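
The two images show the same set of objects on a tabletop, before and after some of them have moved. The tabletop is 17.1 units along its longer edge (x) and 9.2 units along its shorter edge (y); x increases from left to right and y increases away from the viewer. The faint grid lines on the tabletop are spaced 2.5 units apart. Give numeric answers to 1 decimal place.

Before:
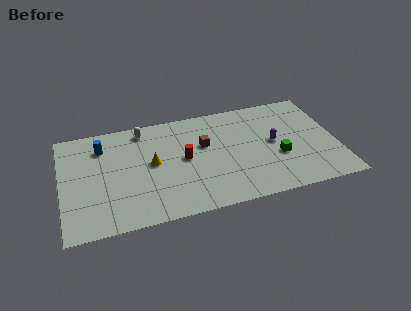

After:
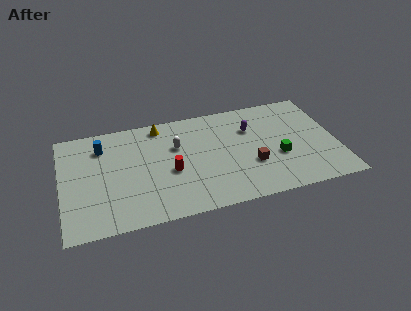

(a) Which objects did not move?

the blue cylinder and the green cube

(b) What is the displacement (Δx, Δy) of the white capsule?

(2.0, -2.0)

The white capsule started near (5.2, 8.0) and ended near (7.2, 6.0).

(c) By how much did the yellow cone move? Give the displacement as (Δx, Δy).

(0.7, 3.2)

The yellow cone was at about (5.6, 4.9) and moved to about (6.3, 8.1).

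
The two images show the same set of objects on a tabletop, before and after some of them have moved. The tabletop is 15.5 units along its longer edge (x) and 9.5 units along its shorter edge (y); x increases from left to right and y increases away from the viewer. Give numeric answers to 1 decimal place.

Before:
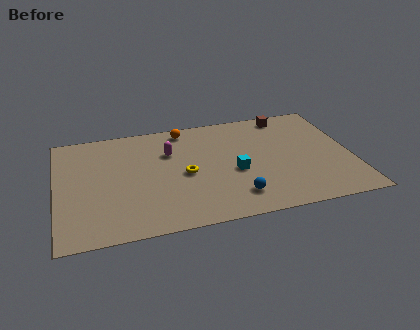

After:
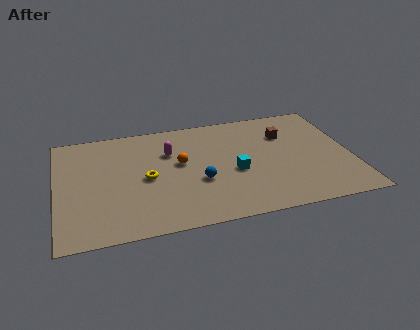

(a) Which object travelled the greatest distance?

the orange sphere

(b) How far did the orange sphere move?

3.0

The orange sphere moved from about (6.9, 8.4) to (6.5, 5.4), a distance of √(0.4² + 3.0²) ≈ 3.0.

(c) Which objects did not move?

the cyan cube and the magenta capsule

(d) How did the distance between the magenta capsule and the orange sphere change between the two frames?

-0.9

They were about 2.1 units apart before and 1.2 after — 0.9 units closer together.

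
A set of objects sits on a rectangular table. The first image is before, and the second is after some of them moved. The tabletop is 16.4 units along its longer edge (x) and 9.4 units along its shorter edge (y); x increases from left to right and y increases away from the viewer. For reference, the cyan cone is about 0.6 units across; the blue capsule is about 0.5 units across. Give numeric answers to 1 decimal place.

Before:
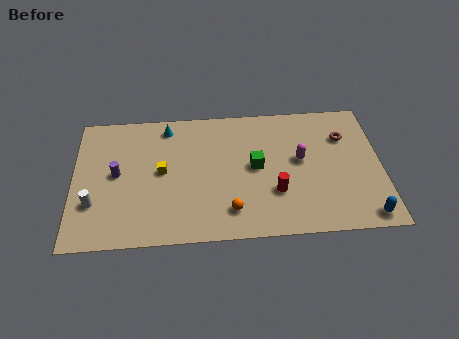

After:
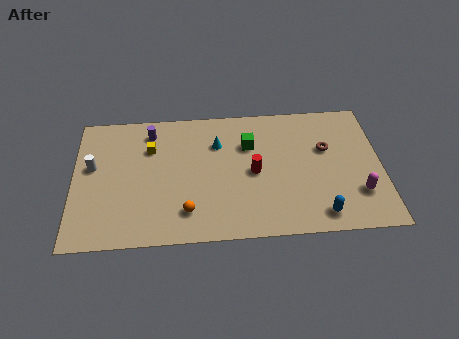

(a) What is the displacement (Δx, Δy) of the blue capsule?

(-2.4, 0.3)

The blue capsule started near (15.4, 1.0) and ended near (13.0, 1.3).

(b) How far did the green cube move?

1.6

The green cube moved from about (9.7, 4.9) to (9.4, 6.5), a distance of √(0.3² + 1.6²) ≈ 1.6.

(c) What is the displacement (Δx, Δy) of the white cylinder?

(-0.1, 2.6)

The white cylinder was at about (1.1, 2.9) and moved to about (1.0, 5.5).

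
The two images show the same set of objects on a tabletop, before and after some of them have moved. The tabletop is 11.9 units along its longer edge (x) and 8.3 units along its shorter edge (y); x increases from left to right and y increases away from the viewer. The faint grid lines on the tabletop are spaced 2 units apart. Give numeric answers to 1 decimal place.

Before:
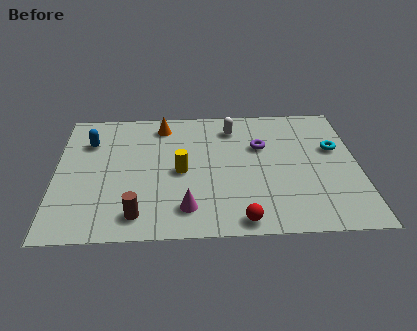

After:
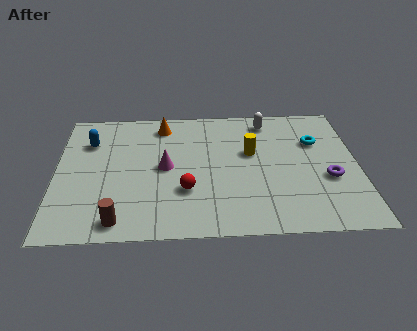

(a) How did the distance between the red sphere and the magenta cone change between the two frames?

-0.5

The distance was about 2.2 in the first image and 1.7 in the second, so they moved 0.5 units closer together.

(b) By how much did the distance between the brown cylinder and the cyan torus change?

+0.4

Before: roughly 8.7 units apart; after: 9.1. That's 0.4 units further apart.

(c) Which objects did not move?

the blue capsule and the orange cone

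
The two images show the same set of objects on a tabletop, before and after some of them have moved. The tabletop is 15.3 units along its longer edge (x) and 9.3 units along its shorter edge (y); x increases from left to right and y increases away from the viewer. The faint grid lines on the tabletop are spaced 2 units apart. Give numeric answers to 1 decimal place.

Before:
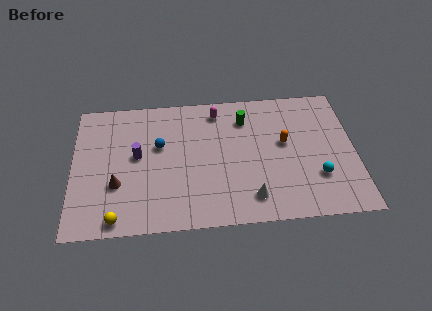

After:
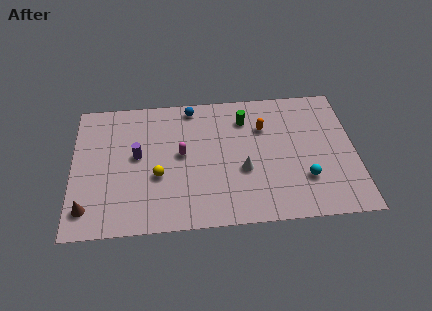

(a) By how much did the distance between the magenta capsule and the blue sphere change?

-0.5

They were about 3.9 units apart before and 3.4 after — 0.5 units closer together.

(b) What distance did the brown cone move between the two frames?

2.2

The brown cone moved from about (2.4, 3.2) to (0.8, 1.7), a distance of √(1.6² + 1.5²) ≈ 2.2.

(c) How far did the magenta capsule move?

3.5

The magenta capsule was near (7.9, 7.9) before and (5.9, 5.0) after, so it travelled √(2.0² + 2.9²) ≈ 3.5 units.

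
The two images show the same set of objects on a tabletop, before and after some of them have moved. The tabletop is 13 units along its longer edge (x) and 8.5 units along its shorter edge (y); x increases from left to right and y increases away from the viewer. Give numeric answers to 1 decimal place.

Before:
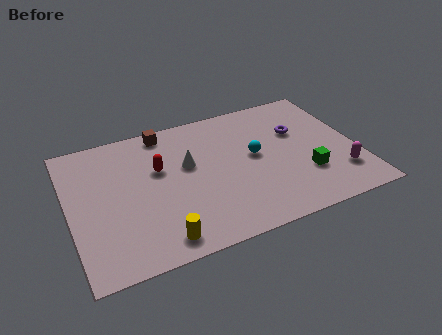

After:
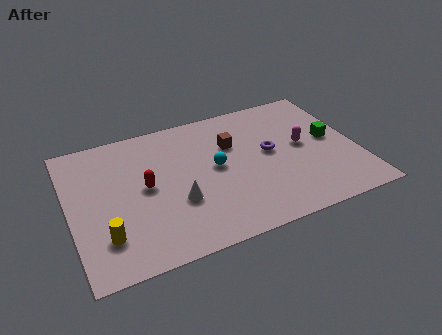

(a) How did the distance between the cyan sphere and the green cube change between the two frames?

+2.4

The distance was about 2.9 in the first image and 5.3 in the second, so they moved 2.4 units further apart.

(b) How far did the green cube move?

2.4

From (10.5, 2.6) to (11.9, 4.5), the green cube covered √(1.4² + 1.9²) ≈ 2.4 units.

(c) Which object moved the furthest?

the brown cube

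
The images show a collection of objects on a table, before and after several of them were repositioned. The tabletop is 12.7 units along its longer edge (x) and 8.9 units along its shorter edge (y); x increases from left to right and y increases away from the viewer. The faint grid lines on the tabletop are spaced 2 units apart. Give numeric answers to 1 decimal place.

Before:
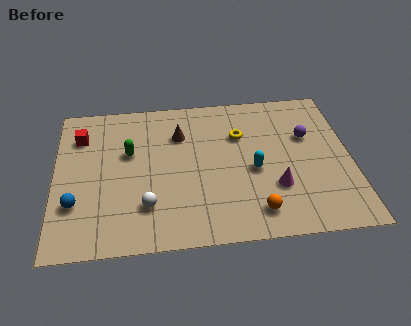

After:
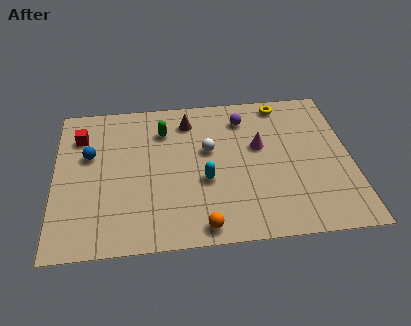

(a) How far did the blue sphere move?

2.9

The blue sphere moved from about (0.9, 2.7) to (1.5, 5.5), a distance of √(0.6² + 2.8²) ≈ 2.9.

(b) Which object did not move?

the red cube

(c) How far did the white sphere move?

4.0

The white sphere was near (3.9, 2.3) before and (6.6, 5.3) after, so it travelled √(2.7² + 3.0²) ≈ 4.0 units.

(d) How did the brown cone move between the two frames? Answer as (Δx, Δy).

(0.4, 0.8)

The brown cone was at about (5.4, 6.4) and moved to about (5.8, 7.2).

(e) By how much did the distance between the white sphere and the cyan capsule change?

-3.1

The distance was about 4.9 in the first image and 1.8 in the second, so they moved 3.1 units closer together.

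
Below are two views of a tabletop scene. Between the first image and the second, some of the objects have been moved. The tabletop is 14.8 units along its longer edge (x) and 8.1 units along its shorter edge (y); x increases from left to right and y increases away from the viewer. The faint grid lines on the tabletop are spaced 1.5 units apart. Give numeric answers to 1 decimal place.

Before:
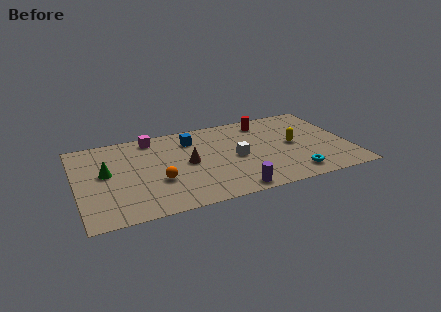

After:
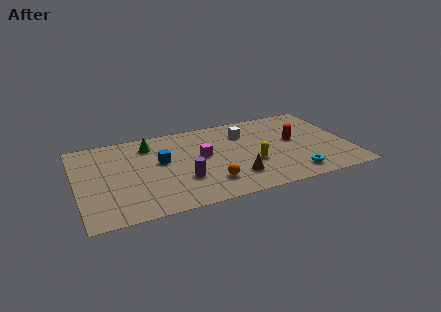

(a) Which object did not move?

the cyan torus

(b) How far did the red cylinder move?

2.7

The red cylinder was near (10.5, 6.8) before and (11.9, 4.5) after, so it travelled √(1.4² + 2.3²) ≈ 2.7 units.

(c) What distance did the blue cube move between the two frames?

2.4

The blue cube moved from about (6.4, 6.3) to (4.6, 4.7), a distance of √(1.8² + 1.6²) ≈ 2.4.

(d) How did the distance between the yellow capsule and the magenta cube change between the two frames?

-5.1

Before: roughly 8.1 units apart; after: 3.0. That's 5.1 units closer together.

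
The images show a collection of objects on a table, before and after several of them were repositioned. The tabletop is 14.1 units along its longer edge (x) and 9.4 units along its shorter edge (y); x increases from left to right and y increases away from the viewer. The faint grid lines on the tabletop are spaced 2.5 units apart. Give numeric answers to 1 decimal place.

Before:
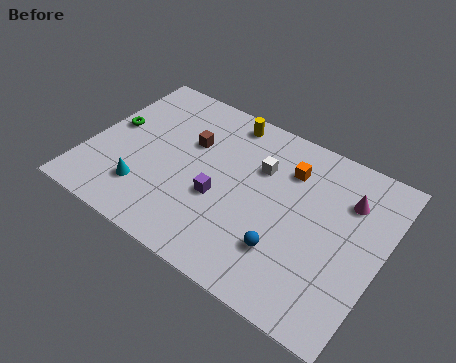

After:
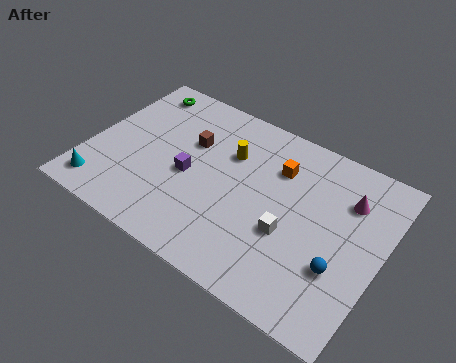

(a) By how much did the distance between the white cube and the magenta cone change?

-0.3

Before: roughly 4.2 units apart; after: 3.9. That's 0.3 units closer together.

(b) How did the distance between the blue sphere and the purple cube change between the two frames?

+4.0

The distance was about 3.6 in the first image and 7.6 in the second, so they moved 4.0 units further apart.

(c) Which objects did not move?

the magenta cone and the brown cube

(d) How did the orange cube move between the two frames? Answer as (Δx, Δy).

(-0.5, -0.2)

From the two frames, the orange cube sits at roughly (9.3, 7.0) before and (8.8, 6.8) after.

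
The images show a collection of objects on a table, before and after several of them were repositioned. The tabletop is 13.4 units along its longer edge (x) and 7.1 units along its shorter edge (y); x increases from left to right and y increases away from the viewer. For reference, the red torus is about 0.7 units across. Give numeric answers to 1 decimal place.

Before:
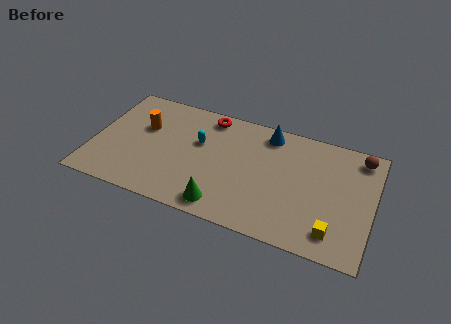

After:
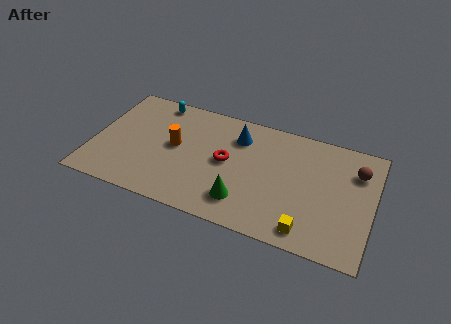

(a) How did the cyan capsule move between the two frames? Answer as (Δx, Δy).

(-2.3, 1.9)

From the two frames, the cyan capsule sits at roughly (5.0, 4.4) before and (2.7, 6.3) after.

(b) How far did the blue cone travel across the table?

1.6

The blue cone was near (8.2, 6.1) before and (6.8, 5.4) after, so it travelled √(1.4² + 0.7²) ≈ 1.6 units.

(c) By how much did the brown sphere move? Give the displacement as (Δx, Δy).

(-0.1, -0.9)

The brown sphere was at about (12.6, 6.1) and moved to about (12.5, 5.2).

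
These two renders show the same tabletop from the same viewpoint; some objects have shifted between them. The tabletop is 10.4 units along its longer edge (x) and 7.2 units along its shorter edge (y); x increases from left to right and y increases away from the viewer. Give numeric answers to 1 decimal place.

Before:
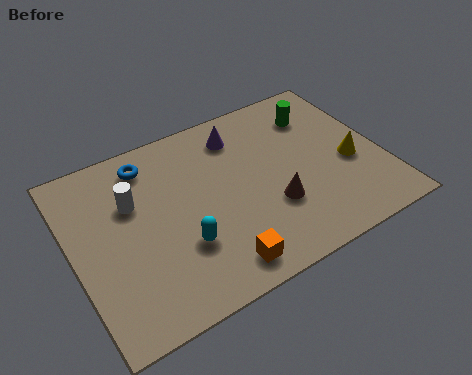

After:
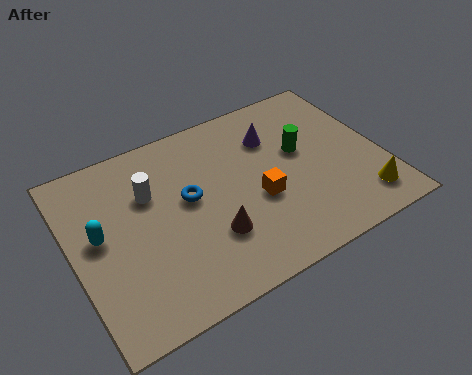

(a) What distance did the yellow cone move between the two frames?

1.7

The yellow cone moved from about (9.3, 3.0) to (9.4, 1.3), a distance of √(0.1² + 1.7²) ≈ 1.7.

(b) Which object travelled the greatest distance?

the cyan capsule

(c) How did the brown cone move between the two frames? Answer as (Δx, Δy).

(-2.1, -0.2)

From the two frames, the brown cone sits at roughly (6.5, 2.4) before and (4.4, 2.2) after.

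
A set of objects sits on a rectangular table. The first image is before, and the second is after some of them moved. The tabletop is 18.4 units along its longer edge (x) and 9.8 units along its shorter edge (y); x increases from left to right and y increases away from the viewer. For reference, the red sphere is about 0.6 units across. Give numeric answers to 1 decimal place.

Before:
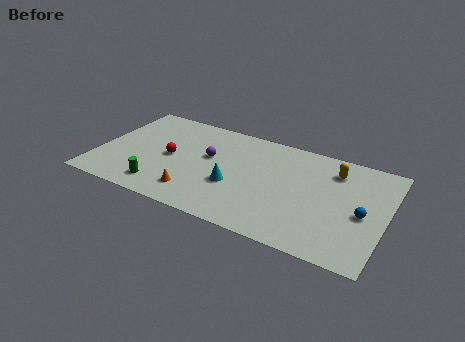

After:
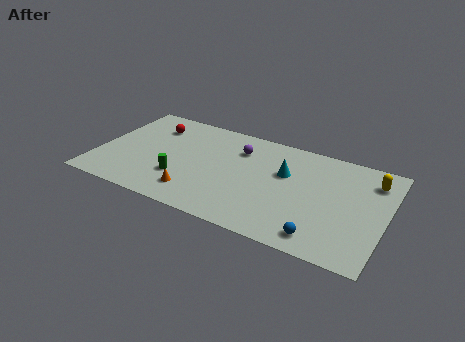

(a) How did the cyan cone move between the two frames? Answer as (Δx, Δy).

(3.0, 2.5)

The cyan cone started near (8.9, 3.7) and ended near (11.9, 6.2).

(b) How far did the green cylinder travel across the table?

1.7

From (4.4, 1.7) to (5.5, 3.0), the green cylinder covered √(1.1² + 1.3²) ≈ 1.7 units.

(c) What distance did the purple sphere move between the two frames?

2.3

From (7.0, 5.8) to (8.8, 7.3), the purple sphere covered √(1.8² + 1.5²) ≈ 2.3 units.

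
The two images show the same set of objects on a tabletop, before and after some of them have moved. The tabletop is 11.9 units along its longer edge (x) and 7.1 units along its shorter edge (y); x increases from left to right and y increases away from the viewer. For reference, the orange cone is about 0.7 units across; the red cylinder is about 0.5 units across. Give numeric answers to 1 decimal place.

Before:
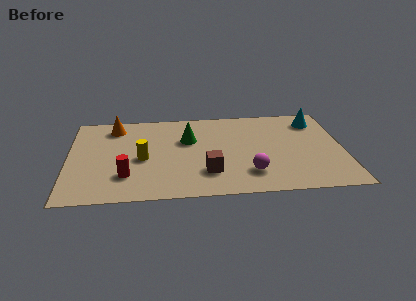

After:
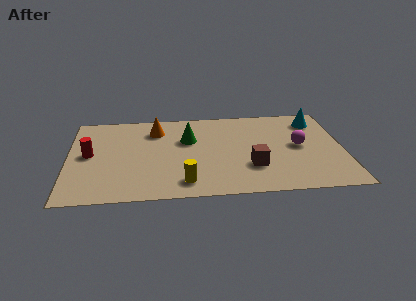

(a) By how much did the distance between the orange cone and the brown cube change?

-0.4

They were about 5.7 units apart before and 5.3 after — 0.4 units closer together.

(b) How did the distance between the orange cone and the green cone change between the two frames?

-1.8

Before: roughly 3.5 units apart; after: 1.7. That's 1.8 units closer together.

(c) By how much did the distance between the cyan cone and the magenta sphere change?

-2.8

They were about 5.0 units apart before and 2.2 after — 2.8 units closer together.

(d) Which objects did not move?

the cyan cone and the green cone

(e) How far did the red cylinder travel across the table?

2.4

The red cylinder was near (2.5, 1.9) before and (0.9, 3.7) after, so it travelled √(1.6² + 1.8²) ≈ 2.4 units.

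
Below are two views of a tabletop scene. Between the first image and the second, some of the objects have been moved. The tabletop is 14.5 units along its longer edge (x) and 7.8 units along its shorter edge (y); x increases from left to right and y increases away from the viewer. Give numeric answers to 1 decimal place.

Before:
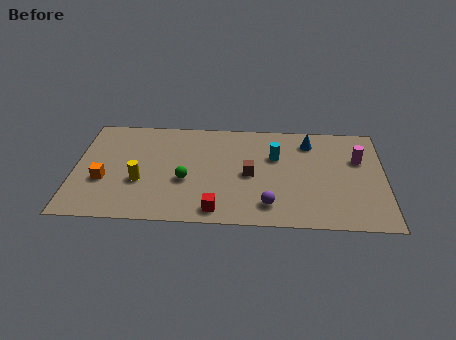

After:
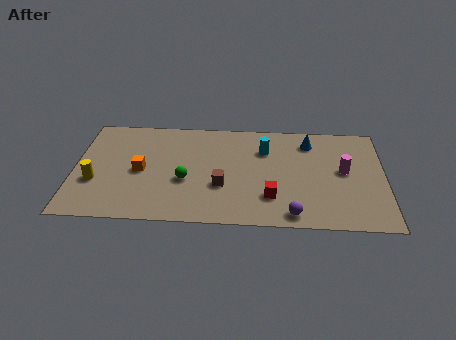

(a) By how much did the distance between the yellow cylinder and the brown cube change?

+0.7

They were about 5.2 units apart before and 5.9 after — 0.7 units further apart.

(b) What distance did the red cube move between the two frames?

2.7

The red cube moved from about (6.7, 1.0) to (9.2, 2.1), a distance of √(2.5² + 1.1²) ≈ 2.7.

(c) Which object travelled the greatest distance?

the red cube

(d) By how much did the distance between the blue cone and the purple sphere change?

+0.3

They were about 5.2 units apart before and 5.5 after — 0.3 units further apart.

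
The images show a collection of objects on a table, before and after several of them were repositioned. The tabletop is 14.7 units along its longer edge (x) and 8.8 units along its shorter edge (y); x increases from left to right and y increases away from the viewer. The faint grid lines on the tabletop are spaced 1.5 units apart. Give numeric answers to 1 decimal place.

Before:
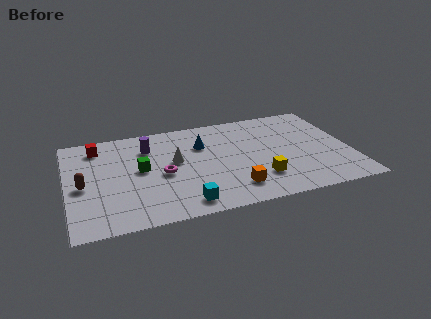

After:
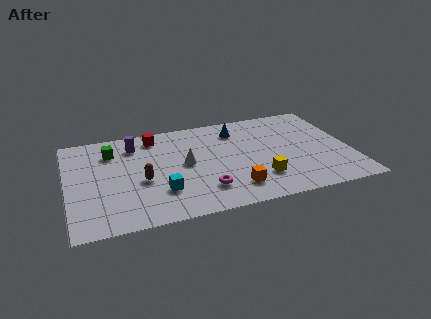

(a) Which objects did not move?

the yellow cube and the orange cube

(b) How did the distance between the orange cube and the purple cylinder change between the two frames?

+0.8

The distance was about 6.3 in the first image and 7.1 in the second, so they moved 0.8 units further apart.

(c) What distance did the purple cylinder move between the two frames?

0.8

From (4.3, 6.6) to (3.6, 7.0), the purple cylinder covered √(0.7² + 0.4²) ≈ 0.8 units.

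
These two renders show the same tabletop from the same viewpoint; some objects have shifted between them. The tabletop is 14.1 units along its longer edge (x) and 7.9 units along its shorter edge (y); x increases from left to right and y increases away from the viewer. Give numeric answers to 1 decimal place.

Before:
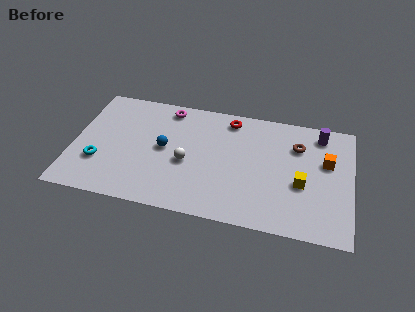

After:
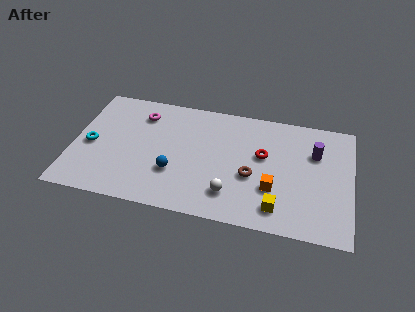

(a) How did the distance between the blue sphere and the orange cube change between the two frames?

-3.2

They were about 8.2 units apart before and 5.0 after — 3.2 units closer together.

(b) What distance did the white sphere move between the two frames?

2.8

The white sphere was near (5.8, 3.4) before and (8.1, 1.8) after, so it travelled √(2.3² + 1.6²) ≈ 2.8 units.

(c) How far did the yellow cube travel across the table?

2.1

The yellow cube was near (11.6, 3.2) before and (10.5, 1.4) after, so it travelled √(1.1² + 1.8²) ≈ 2.1 units.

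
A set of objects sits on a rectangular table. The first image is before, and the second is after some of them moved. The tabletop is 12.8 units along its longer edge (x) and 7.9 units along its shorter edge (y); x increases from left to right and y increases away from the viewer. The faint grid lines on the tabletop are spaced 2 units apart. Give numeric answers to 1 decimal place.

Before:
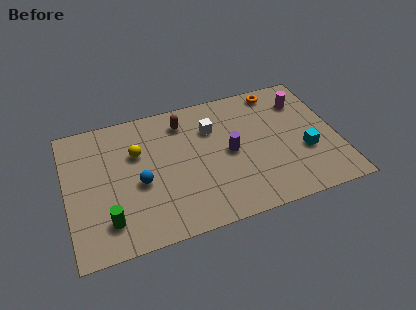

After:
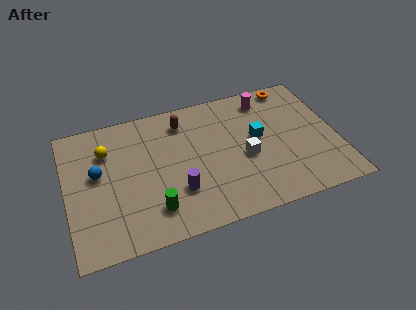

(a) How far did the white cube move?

2.6

The white cube was near (7.0, 5.6) before and (8.4, 3.4) after, so it travelled √(1.4² + 2.2²) ≈ 2.6 units.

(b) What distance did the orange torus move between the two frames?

0.7

The orange torus moved from about (10.3, 7.0) to (11.0, 7.1), a distance of √(0.7² + 0.1²) ≈ 0.7.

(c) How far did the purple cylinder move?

3.0

The purple cylinder moved from about (7.7, 3.9) to (5.1, 2.4), a distance of √(2.6² + 1.5²) ≈ 3.0.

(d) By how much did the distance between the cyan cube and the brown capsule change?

-2.6

They were about 6.5 units apart before and 3.9 after — 2.6 units closer together.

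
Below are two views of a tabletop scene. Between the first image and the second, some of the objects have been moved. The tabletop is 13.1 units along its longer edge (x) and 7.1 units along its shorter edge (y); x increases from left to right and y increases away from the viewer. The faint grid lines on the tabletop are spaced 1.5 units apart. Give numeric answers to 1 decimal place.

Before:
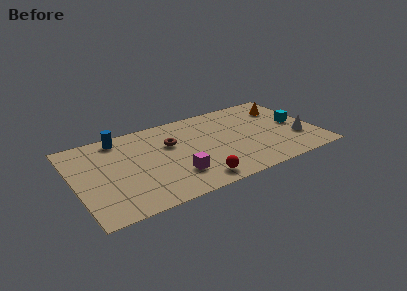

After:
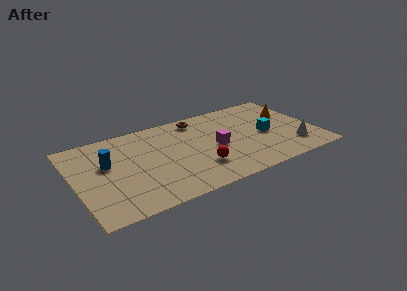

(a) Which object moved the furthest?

the magenta cube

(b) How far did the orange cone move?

0.7

From (11.7, 5.3) to (11.9, 4.6), the orange cone covered √(0.2² + 0.7²) ≈ 0.7 units.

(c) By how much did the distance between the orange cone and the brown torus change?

-1.3

They were about 6.4 units apart before and 5.1 after — 1.3 units closer together.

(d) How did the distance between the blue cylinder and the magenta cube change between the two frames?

+0.9

Before: roughly 5.0 units apart; after: 5.9. That's 0.9 units further apart.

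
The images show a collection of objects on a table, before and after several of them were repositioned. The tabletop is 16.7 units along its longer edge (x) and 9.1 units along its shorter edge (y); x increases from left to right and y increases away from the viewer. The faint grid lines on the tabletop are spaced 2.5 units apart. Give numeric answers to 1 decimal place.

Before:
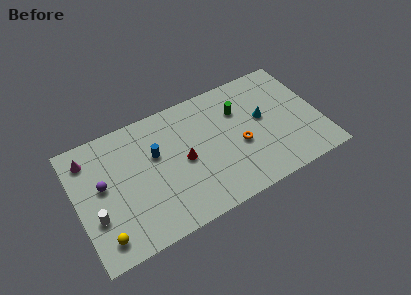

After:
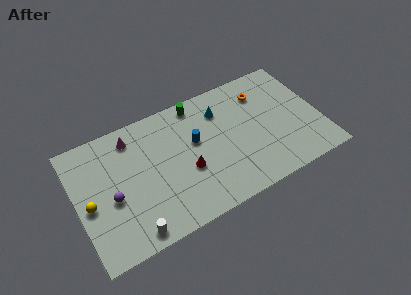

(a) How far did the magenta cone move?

3.0

The magenta cone was near (1.1, 7.4) before and (4.1, 7.6) after, so it travelled √(3.0² + 0.2²) ≈ 3.0 units.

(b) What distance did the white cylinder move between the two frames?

3.0

The white cylinder moved from about (1.1, 3.1) to (3.3, 1.0), a distance of √(2.2² + 2.1²) ≈ 3.0.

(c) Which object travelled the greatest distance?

the orange torus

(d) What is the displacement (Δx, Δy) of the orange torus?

(2.0, 3.2)

From the two frames, the orange torus sits at roughly (11.1, 3.8) before and (13.1, 7.0) after.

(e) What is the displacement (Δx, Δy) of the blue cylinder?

(2.7, -0.3)

The blue cylinder was at about (5.5, 5.7) and moved to about (8.2, 5.4).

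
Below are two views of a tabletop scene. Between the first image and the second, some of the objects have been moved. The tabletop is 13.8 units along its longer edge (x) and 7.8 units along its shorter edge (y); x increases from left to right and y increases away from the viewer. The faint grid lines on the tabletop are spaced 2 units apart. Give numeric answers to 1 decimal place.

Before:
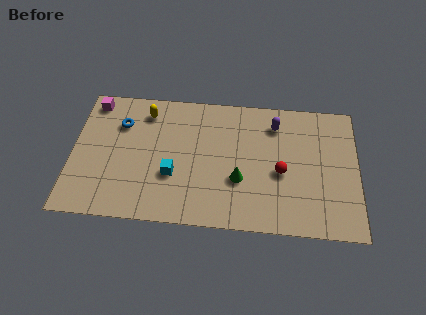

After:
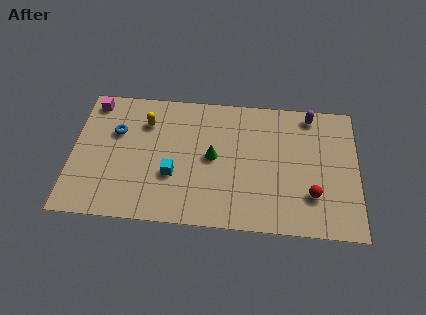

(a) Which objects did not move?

the cyan cube and the magenta cube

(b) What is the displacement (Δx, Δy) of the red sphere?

(1.5, -1.2)

The red sphere started near (10.1, 3.4) and ended near (11.6, 2.2).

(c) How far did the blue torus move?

0.5

The blue torus was near (2.3, 5.6) before and (2.1, 5.1) after, so it travelled √(0.2² + 0.5²) ≈ 0.5 units.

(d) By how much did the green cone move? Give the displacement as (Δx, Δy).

(-1.3, 1.2)

From the two frames, the green cone sits at roughly (8.1, 2.8) before and (6.8, 4.0) after.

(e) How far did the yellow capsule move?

0.6

The yellow capsule moved from about (3.5, 6.4) to (3.5, 5.8), a distance of √(0.0² + 0.6²) ≈ 0.6.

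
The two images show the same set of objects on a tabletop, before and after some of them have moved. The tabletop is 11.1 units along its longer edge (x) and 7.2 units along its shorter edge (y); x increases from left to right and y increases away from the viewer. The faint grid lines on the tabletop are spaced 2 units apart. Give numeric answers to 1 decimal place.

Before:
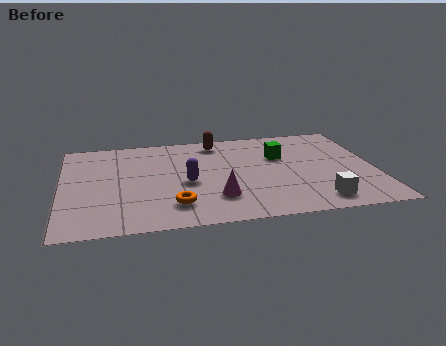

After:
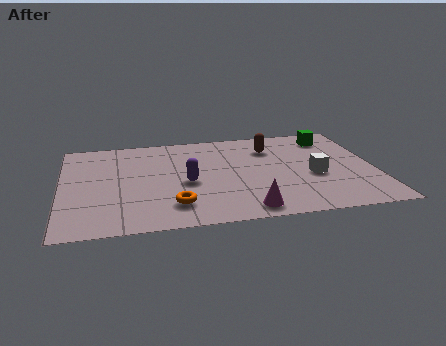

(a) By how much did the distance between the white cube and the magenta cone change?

-0.3

The distance was about 3.6 in the first image and 3.3 in the second, so they moved 0.3 units closer together.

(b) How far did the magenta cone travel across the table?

1.4

The magenta cone was near (5.4, 1.9) before and (6.4, 0.9) after, so it travelled √(1.0² + 1.0²) ≈ 1.4 units.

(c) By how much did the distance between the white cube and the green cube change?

-0.8

The distance was about 3.8 in the first image and 3.0 in the second, so they moved 0.8 units closer together.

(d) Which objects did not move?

the orange torus and the purple capsule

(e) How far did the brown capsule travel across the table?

2.1

The brown capsule moved from about (5.6, 6.2) to (7.5, 5.4), a distance of √(1.9² + 0.8²) ≈ 2.1.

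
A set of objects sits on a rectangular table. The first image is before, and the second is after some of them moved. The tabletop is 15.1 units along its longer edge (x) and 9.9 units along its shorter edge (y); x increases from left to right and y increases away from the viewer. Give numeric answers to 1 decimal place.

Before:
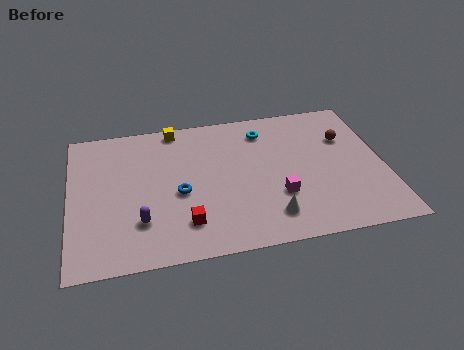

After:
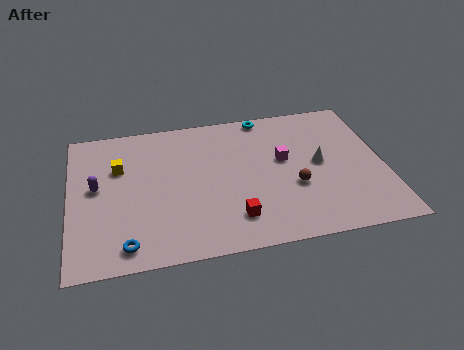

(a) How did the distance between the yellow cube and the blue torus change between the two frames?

+0.6

The distance was about 4.7 in the first image and 5.3 in the second, so they moved 0.6 units further apart.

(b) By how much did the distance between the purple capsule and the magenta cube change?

+2.4

The distance was about 6.6 in the first image and 9.0 in the second, so they moved 2.4 units further apart.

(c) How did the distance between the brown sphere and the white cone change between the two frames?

-4.3

They were about 6.2 units apart before and 1.9 after — 4.3 units closer together.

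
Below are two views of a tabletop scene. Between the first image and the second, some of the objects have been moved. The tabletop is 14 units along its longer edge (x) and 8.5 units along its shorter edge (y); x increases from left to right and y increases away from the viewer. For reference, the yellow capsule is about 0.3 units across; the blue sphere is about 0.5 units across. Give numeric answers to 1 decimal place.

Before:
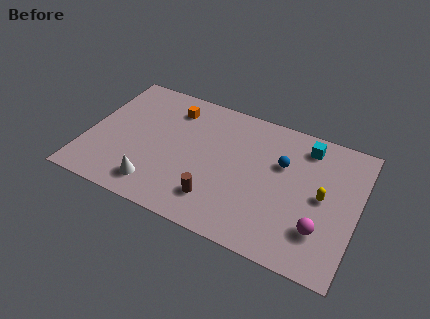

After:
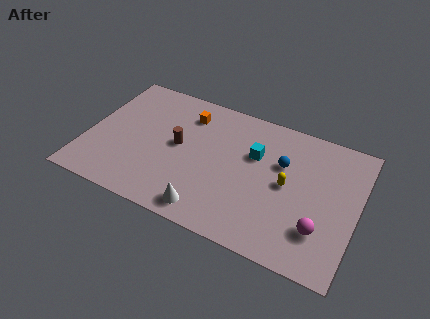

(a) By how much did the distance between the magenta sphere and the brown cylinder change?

+2.6

Before: roughly 5.3 units apart; after: 7.9. That's 2.6 units further apart.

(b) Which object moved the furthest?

the brown cylinder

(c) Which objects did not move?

the magenta sphere and the blue sphere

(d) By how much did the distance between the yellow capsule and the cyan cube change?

-0.8

Before: roughly 3.0 units apart; after: 2.2. That's 0.8 units closer together.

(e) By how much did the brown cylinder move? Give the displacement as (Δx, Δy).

(-2.3, 2.6)

The brown cylinder was at about (7.0, 1.9) and moved to about (4.7, 4.5).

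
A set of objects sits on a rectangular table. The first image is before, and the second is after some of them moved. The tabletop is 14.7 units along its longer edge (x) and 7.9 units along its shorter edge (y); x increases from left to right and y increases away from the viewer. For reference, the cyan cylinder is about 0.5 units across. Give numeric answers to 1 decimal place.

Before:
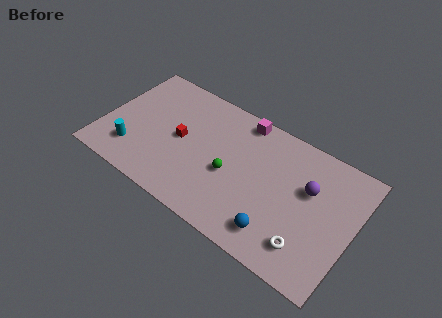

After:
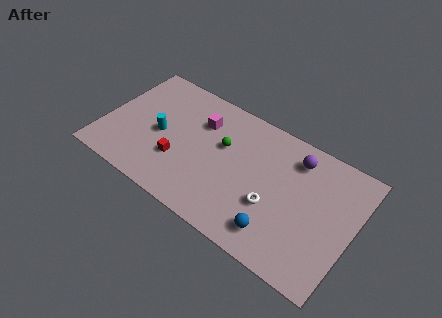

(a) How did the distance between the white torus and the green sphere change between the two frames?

-1.2

They were about 5.1 units apart before and 3.9 after — 1.2 units closer together.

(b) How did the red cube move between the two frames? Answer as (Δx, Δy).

(0.1, -1.4)

The red cube started near (4.5, 4.0) and ended near (4.6, 2.6).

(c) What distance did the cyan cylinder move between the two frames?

2.2

The cyan cylinder moved from about (2.0, 1.9) to (3.3, 3.7), a distance of √(1.3² + 1.8²) ≈ 2.2.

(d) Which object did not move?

the blue sphere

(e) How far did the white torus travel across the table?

2.5

From (12.4, 1.7) to (10.2, 2.9), the white torus covered √(2.2² + 1.2²) ≈ 2.5 units.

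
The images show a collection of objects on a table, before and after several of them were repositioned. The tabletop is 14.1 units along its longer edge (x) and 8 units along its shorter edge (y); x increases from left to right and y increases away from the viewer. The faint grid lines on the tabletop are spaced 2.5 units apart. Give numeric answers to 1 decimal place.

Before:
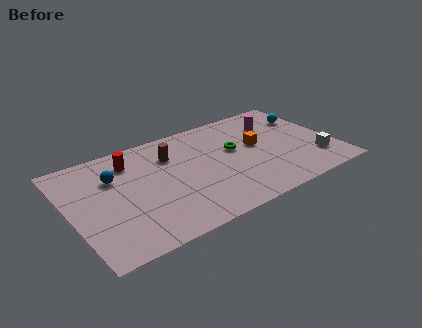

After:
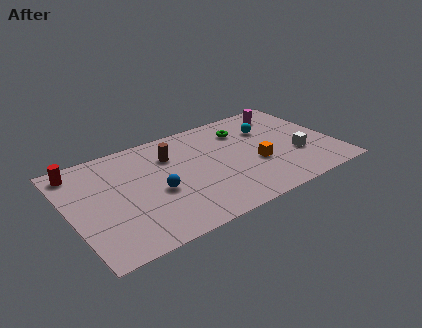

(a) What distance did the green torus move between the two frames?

1.6

From (8.9, 4.7) to (9.6, 6.1), the green torus covered √(0.7² + 1.4²) ≈ 1.6 units.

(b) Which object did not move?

the brown cylinder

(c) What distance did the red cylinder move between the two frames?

2.8

The red cylinder moved from about (3.5, 6.3) to (0.8, 6.9), a distance of √(2.7² + 0.6²) ≈ 2.8.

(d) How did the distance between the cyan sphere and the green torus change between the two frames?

-2.9

The distance was about 4.3 in the first image and 1.4 in the second, so they moved 2.9 units closer together.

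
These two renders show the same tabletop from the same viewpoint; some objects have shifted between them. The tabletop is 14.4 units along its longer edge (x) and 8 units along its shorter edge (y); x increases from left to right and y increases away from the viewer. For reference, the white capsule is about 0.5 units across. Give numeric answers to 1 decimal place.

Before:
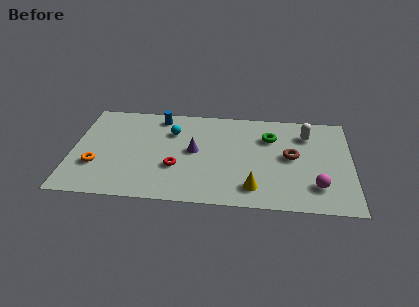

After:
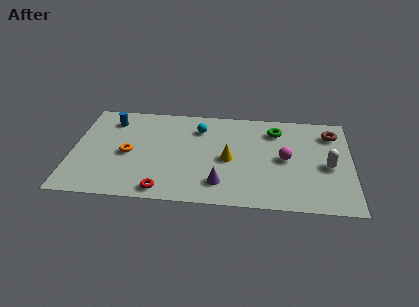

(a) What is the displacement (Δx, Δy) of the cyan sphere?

(1.4, 0.4)

From the two frames, the cyan sphere sits at roughly (5.1, 5.7) before and (6.5, 6.1) after.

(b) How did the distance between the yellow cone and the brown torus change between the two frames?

+2.6

The distance was about 3.3 in the first image and 5.9 in the second, so they moved 2.6 units further apart.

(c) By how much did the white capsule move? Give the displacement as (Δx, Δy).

(1.1, -2.5)

The white capsule started near (12.1, 6.1) and ended near (13.2, 3.6).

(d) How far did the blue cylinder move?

2.5

From (4.4, 6.9) to (1.9, 6.4), the blue cylinder covered √(2.5² + 0.5²) ≈ 2.5 units.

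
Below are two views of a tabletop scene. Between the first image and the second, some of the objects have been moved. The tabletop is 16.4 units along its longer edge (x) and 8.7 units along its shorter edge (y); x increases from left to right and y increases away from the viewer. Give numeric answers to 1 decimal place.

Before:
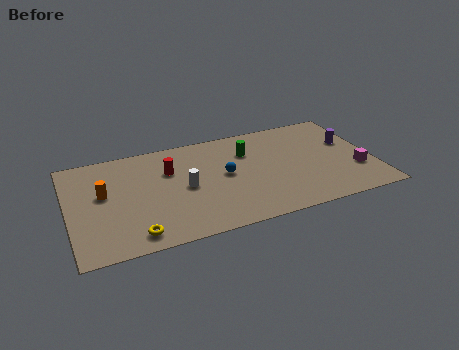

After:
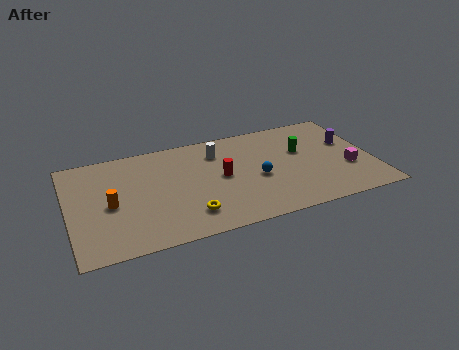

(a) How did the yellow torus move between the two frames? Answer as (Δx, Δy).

(2.9, 0.7)

The yellow torus started near (3.3, 1.2) and ended near (6.2, 1.9).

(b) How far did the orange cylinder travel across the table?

1.0

From (1.9, 5.0) to (2.2, 4.0), the orange cylinder covered √(0.3² + 1.0²) ≈ 1.0 units.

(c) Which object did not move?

the purple cylinder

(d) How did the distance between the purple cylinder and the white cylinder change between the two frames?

-2.0

Before: roughly 9.2 units apart; after: 7.2. That's 2.0 units closer together.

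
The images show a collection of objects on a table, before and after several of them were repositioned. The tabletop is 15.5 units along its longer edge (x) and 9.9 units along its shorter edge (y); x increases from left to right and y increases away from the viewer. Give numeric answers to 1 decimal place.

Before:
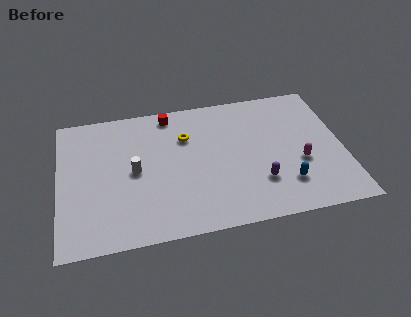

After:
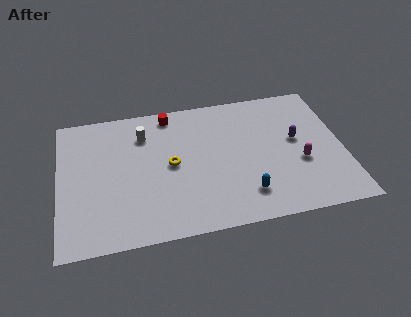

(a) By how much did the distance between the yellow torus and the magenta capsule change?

+0.3

Before: roughly 6.8 units apart; after: 7.1. That's 0.3 units further apart.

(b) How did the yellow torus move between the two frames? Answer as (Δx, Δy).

(-0.9, -1.9)

The yellow torus started near (7.0, 6.9) and ended near (6.1, 5.0).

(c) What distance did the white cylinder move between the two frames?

2.7

From (4.1, 4.9) to (4.7, 7.5), the white cylinder covered √(0.6² + 2.6²) ≈ 2.7 units.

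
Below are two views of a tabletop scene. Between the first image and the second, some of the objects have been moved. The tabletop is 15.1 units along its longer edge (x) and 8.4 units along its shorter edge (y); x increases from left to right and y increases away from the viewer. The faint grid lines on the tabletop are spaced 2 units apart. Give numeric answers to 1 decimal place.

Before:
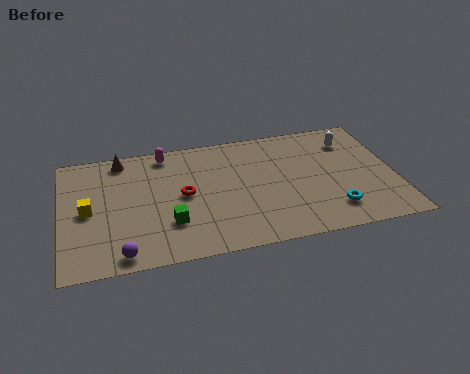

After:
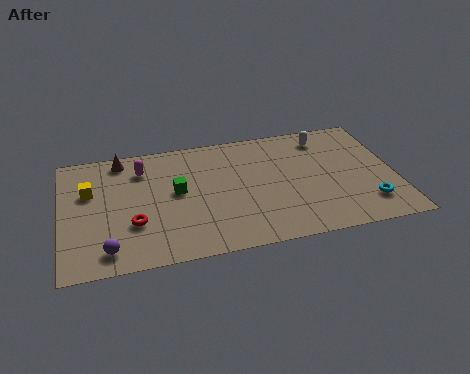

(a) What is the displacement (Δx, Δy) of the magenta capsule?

(-1.1, -0.9)

The magenta capsule started near (4.8, 7.4) and ended near (3.7, 6.5).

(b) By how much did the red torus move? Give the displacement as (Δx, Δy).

(-2.3, -1.5)

The red torus started near (5.5, 4.3) and ended near (3.2, 2.8).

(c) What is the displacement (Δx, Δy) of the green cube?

(0.4, 2.1)

From the two frames, the green cube sits at roughly (4.8, 2.5) before and (5.2, 4.6) after.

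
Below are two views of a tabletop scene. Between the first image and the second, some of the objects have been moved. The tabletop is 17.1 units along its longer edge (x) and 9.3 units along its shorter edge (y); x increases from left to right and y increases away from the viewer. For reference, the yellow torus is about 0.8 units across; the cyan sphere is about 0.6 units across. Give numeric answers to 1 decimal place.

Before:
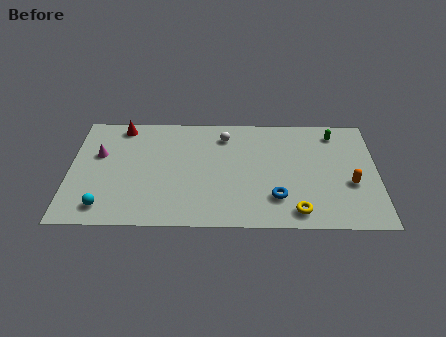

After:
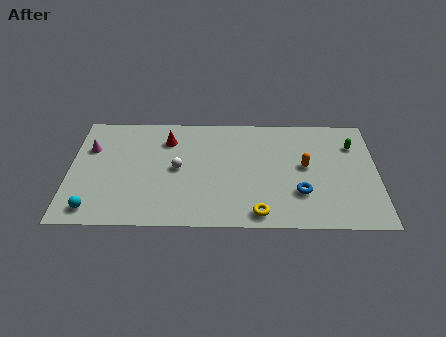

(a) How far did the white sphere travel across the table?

3.8

From (8.6, 7.5) to (6.0, 4.7), the white sphere covered √(2.6² + 2.8²) ≈ 3.8 units.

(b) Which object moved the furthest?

the white sphere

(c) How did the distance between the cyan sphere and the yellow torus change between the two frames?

-1.5

Before: roughly 10.6 units apart; after: 9.1. That's 1.5 units closer together.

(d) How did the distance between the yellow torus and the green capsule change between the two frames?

+0.9

They were about 6.9 units apart before and 7.8 after — 0.9 units further apart.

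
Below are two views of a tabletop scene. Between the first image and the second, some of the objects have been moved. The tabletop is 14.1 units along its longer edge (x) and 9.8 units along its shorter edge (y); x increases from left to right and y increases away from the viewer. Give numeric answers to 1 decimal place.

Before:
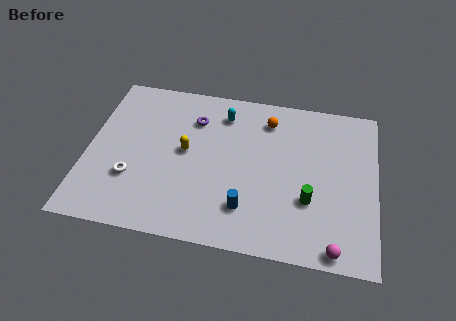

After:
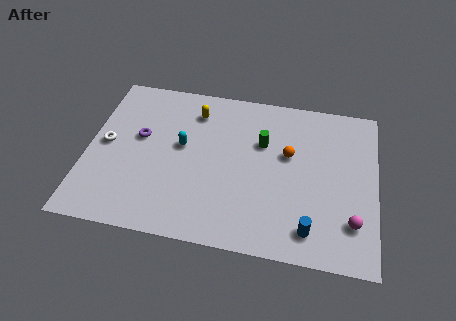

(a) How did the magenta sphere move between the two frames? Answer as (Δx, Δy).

(0.8, 1.6)

The magenta sphere started near (12.2, 0.8) and ended near (13.0, 2.4).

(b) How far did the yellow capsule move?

2.6

From (4.8, 5.2) to (5.1, 7.8), the yellow capsule covered √(0.3² + 2.6²) ≈ 2.6 units.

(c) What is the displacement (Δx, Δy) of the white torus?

(-1.4, 1.9)

The white torus started near (2.3, 3.1) and ended near (0.9, 5.0).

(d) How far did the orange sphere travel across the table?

2.3

From (8.7, 7.9) to (9.8, 5.9), the orange sphere covered √(1.1² + 2.0²) ≈ 2.3 units.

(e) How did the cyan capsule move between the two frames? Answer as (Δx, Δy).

(-1.9, -2.4)

From the two frames, the cyan capsule sits at roughly (6.5, 7.9) before and (4.6, 5.5) after.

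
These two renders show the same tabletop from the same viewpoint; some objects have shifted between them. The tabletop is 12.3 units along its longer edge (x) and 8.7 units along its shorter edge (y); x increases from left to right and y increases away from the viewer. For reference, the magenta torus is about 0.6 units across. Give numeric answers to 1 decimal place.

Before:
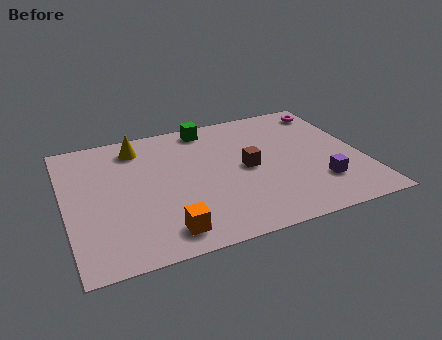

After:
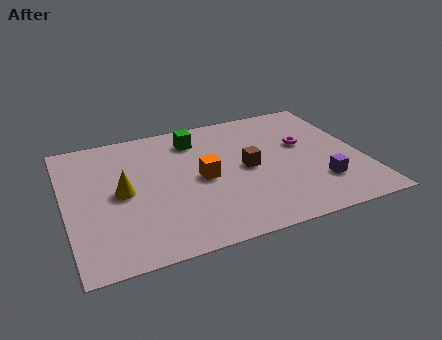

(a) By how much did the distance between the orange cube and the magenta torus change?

-5.2

The distance was about 9.7 in the first image and 4.5 in the second, so they moved 5.2 units closer together.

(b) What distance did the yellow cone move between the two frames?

3.0

The yellow cone was near (3.2, 7.2) before and (2.3, 4.3) after, so it travelled √(0.9² + 2.9²) ≈ 3.0 units.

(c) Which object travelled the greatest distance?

the orange cube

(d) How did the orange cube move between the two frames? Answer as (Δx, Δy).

(1.8, 2.9)

The orange cube started near (3.8, 1.3) and ended near (5.6, 4.2).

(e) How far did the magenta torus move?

2.6

From (11.4, 7.4) to (10.0, 5.2), the magenta torus covered √(1.4² + 2.2²) ≈ 2.6 units.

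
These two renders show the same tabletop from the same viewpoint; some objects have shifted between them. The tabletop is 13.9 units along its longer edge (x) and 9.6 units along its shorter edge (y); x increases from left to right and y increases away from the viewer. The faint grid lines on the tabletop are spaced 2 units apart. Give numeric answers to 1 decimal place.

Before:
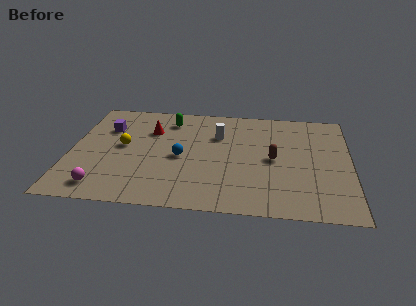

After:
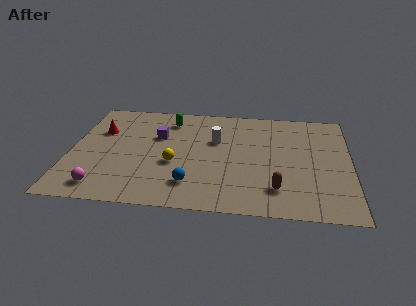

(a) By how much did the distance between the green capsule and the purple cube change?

-1.6

They were about 3.3 units apart before and 1.7 after — 1.6 units closer together.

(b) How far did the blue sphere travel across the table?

2.4

From (5.5, 4.4) to (6.1, 2.1), the blue sphere covered √(0.6² + 2.3²) ≈ 2.4 units.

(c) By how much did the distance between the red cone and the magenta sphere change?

-0.7

Before: roughly 5.7 units apart; after: 5.0. That's 0.7 units closer together.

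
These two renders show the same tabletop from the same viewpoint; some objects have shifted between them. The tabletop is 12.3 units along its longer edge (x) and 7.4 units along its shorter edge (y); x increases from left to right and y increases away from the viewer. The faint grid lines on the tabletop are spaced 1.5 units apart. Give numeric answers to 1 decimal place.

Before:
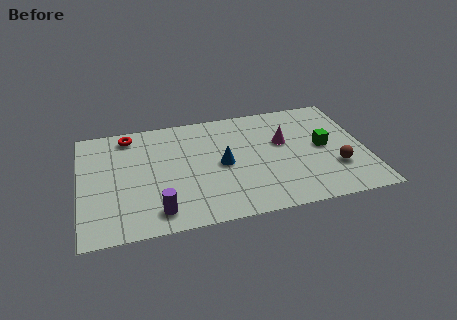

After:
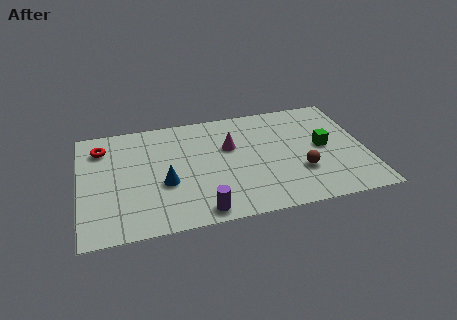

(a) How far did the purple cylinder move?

1.8

The purple cylinder moved from about (3.2, 1.2) to (5.0, 0.8), a distance of √(1.8² + 0.4²) ≈ 1.8.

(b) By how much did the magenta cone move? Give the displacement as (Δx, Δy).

(-2.3, 0.2)

From the two frames, the magenta cone sits at roughly (8.8, 4.5) before and (6.5, 4.7) after.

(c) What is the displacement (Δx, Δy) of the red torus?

(-1.2, -0.6)

The red torus was at about (2.2, 6.4) and moved to about (1.0, 5.8).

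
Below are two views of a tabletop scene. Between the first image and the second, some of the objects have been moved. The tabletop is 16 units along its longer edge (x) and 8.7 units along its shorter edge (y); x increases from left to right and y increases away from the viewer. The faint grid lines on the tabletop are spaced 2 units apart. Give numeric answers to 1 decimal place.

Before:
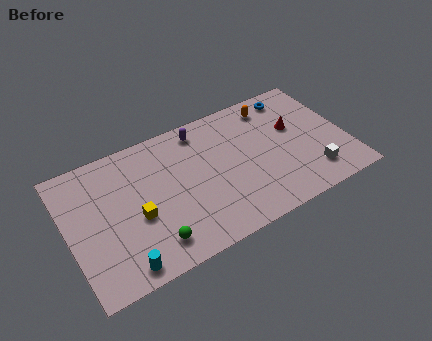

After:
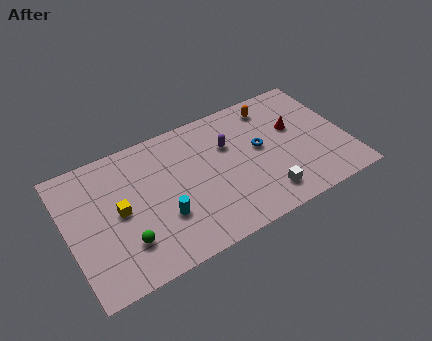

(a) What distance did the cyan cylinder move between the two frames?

3.2

From (2.6, 1.0) to (5.2, 2.9), the cyan cylinder covered √(2.6² + 1.9²) ≈ 3.2 units.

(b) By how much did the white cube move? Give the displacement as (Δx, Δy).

(-2.8, -0.2)

The white cube was at about (13.7, 1.8) and moved to about (10.9, 1.6).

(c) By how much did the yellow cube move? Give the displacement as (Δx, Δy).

(-0.9, 0.8)

The yellow cube was at about (3.8, 3.6) and moved to about (2.9, 4.4).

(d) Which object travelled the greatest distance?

the blue torus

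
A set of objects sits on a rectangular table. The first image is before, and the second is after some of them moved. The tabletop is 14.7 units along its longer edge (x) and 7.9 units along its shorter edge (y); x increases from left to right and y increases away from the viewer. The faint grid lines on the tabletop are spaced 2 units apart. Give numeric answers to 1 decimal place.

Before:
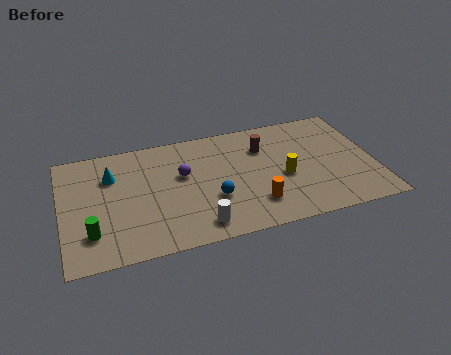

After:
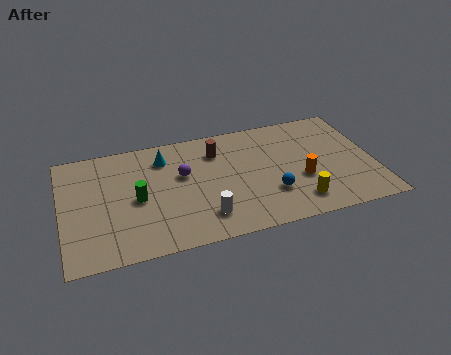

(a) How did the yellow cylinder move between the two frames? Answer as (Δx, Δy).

(0.5, -1.9)

The yellow cylinder started near (10.4, 3.4) and ended near (10.9, 1.5).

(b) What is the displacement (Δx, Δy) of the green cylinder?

(2.2, 1.7)

From the two frames, the green cylinder sits at roughly (1.3, 2.0) before and (3.5, 3.7) after.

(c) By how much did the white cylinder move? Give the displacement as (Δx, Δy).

(0.3, 0.5)

The white cylinder started near (6.2, 1.2) and ended near (6.5, 1.7).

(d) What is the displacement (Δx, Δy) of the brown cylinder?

(-2.2, 0.3)

The brown cylinder started near (9.6, 5.7) and ended near (7.4, 6.0).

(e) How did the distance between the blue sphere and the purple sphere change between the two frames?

+2.3

They were about 2.4 units apart before and 4.7 after — 2.3 units further apart.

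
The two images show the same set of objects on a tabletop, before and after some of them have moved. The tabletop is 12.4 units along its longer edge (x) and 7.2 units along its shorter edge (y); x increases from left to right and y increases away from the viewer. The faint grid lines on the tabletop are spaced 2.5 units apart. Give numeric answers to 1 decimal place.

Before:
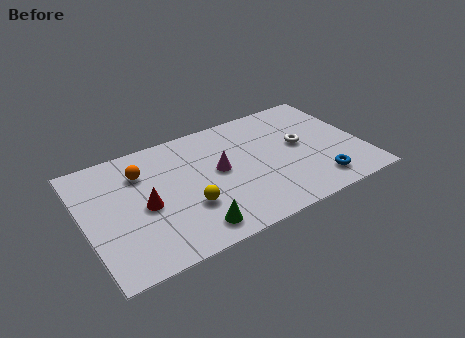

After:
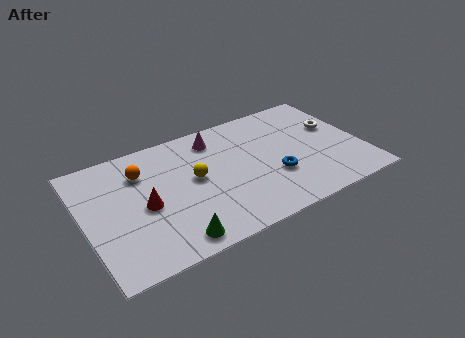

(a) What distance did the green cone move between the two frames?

0.9

From (4.4, 1.1) to (3.5, 0.9), the green cone covered √(0.9² + 0.2²) ≈ 0.9 units.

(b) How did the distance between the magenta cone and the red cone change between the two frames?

+0.9

The distance was about 3.5 in the first image and 4.4 in the second, so they moved 0.9 units further apart.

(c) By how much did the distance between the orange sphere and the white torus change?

+1.6

Before: roughly 7.1 units apart; after: 8.7. That's 1.6 units further apart.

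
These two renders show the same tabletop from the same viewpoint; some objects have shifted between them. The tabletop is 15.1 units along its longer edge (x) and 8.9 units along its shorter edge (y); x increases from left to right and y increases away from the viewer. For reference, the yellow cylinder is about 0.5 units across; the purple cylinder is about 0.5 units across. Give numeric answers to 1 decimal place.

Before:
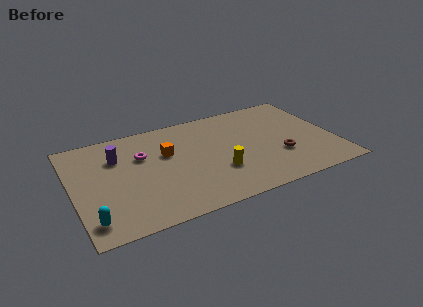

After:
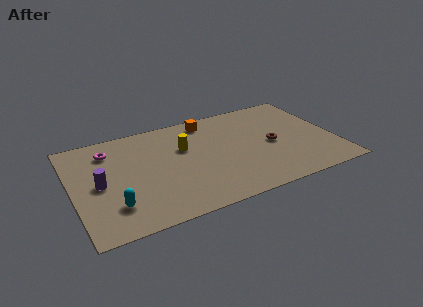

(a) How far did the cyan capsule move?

1.5

From (0.8, 1.5) to (2.1, 2.2), the cyan capsule covered √(1.3² + 0.7²) ≈ 1.5 units.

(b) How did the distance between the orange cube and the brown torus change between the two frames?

-1.9

Before: roughly 6.8 units apart; after: 4.9. That's 1.9 units closer together.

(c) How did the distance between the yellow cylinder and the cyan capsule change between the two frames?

-1.9

The distance was about 7.5 in the first image and 5.6 in the second, so they moved 1.9 units closer together.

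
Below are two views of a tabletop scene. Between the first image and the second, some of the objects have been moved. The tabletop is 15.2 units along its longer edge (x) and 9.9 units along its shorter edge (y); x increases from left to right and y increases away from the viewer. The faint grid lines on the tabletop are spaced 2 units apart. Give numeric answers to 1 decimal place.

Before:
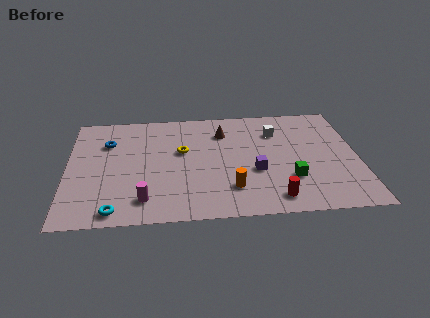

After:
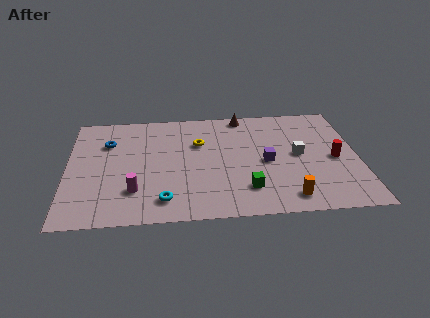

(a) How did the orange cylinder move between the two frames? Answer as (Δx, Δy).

(2.9, -1.0)

From the two frames, the orange cylinder sits at roughly (8.5, 2.4) before and (11.4, 1.4) after.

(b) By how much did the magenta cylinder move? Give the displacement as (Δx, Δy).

(-0.5, 0.8)

The magenta cylinder started near (4.0, 1.8) and ended near (3.5, 2.6).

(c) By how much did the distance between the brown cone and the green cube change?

+1.1

The distance was about 5.6 in the first image and 6.7 in the second, so they moved 1.1 units further apart.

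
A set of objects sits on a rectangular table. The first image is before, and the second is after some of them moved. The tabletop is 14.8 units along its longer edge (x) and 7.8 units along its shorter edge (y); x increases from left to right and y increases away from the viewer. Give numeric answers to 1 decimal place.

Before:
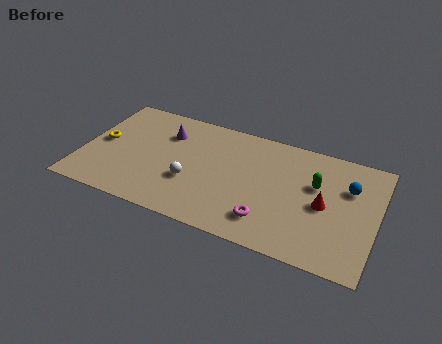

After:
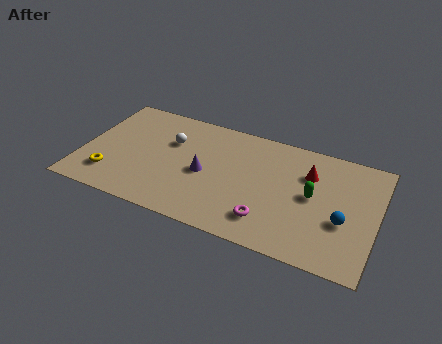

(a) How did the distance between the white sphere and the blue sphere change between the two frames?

+1.1

The distance was about 8.1 in the first image and 9.2 in the second, so they moved 1.1 units further apart.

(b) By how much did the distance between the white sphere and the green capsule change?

+0.9

Before: roughly 6.5 units apart; after: 7.4. That's 0.9 units further apart.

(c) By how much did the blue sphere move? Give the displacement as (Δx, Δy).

(-0.1, -2.3)

The blue sphere was at about (13.3, 5.3) and moved to about (13.2, 3.0).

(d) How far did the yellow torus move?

2.3

The yellow torus was near (0.9, 4.0) before and (1.6, 1.8) after, so it travelled √(0.7² + 2.2²) ≈ 2.3 units.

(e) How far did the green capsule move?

0.8

From (11.7, 4.9) to (11.6, 4.1), the green capsule covered √(0.1² + 0.8²) ≈ 0.8 units.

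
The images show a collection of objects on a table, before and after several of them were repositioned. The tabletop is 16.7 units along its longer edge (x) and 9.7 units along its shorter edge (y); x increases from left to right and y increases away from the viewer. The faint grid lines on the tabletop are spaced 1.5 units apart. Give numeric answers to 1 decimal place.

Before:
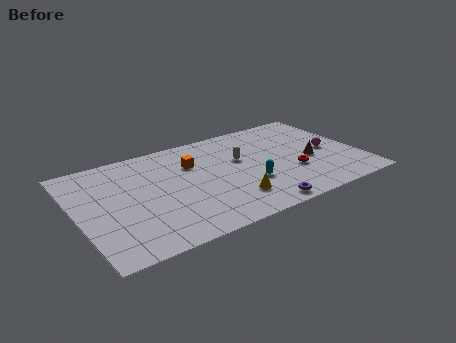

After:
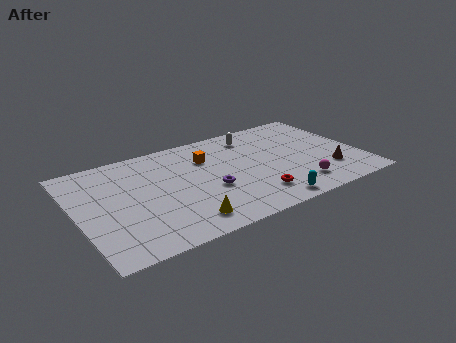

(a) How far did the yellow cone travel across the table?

3.1

The yellow cone was near (8.7, 2.3) before and (5.7, 1.6) after, so it travelled √(3.0² + 0.7²) ≈ 3.1 units.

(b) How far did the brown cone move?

1.7

From (13.8, 4.1) to (14.6, 2.6), the brown cone covered √(0.8² + 1.5²) ≈ 1.7 units.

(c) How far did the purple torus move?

3.8

From (10.0, 0.9) to (7.6, 3.8), the purple torus covered √(2.4² + 2.9²) ≈ 3.8 units.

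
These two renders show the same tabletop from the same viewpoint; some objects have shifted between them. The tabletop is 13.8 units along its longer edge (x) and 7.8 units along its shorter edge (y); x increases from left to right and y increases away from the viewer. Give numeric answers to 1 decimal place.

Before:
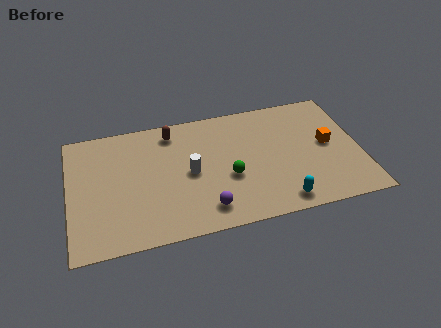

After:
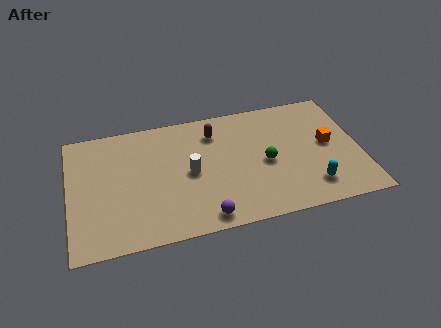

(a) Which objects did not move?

the white cylinder and the orange cube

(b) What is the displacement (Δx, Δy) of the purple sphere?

(-0.1, -0.5)

From the two frames, the purple sphere sits at roughly (6.3, 1.4) before and (6.2, 0.9) after.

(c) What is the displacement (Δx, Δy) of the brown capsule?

(2.0, -0.5)

The brown capsule was at about (5.0, 6.6) and moved to about (7.0, 6.1).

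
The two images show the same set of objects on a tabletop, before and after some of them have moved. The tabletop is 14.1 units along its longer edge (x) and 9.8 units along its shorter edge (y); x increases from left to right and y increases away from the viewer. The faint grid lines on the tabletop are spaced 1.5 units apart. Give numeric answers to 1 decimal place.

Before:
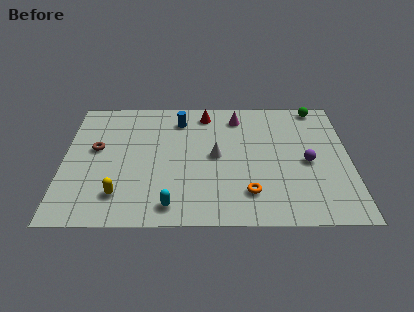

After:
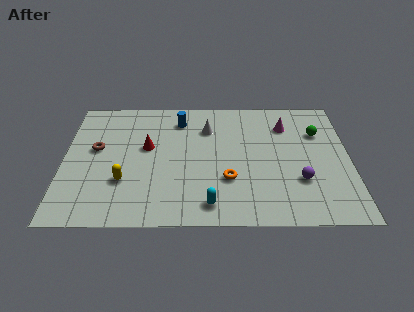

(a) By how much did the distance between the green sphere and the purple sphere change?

-0.6

The distance was about 4.4 in the first image and 3.8 in the second, so they moved 0.6 units closer together.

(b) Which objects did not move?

the blue cylinder and the brown torus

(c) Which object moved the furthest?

the red cone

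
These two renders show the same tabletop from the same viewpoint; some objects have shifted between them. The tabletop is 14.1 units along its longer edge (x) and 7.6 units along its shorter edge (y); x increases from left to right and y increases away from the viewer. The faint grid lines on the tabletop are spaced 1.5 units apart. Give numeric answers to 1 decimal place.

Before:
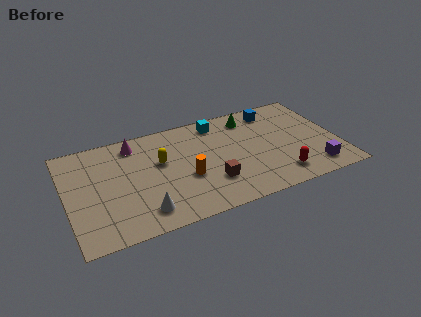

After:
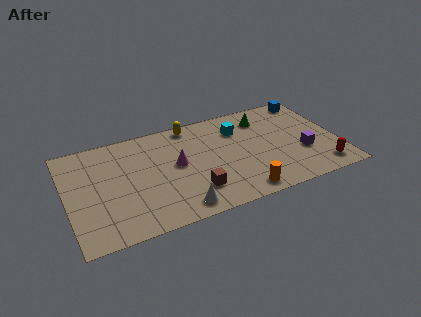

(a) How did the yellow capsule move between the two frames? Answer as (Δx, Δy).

(1.8, 2.2)

The yellow capsule started near (4.9, 4.6) and ended near (6.7, 6.8).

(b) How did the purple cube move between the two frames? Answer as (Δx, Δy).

(-0.4, 1.4)

The purple cube was at about (12.6, 1.3) and moved to about (12.2, 2.7).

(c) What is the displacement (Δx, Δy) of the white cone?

(1.8, -0.4)

The white cone was at about (3.7, 1.4) and moved to about (5.5, 1.0).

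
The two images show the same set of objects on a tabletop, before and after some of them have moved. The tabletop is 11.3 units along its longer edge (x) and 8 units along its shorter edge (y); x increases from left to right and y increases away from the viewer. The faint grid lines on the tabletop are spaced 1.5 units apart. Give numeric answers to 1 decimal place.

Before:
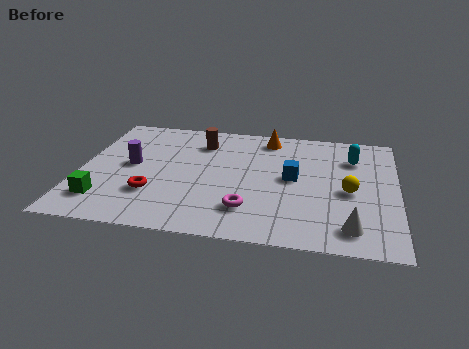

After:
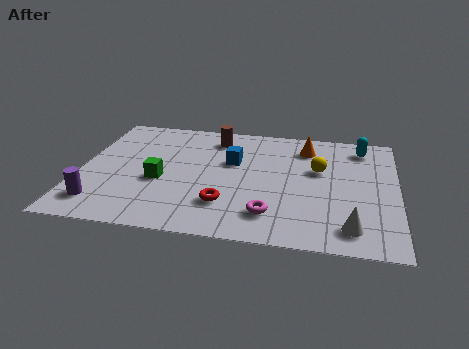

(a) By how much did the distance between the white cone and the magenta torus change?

-0.8

Before: roughly 3.6 units apart; after: 2.8. That's 0.8 units closer together.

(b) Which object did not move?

the white cone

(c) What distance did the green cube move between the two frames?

2.5

From (1.0, 1.7) to (2.9, 3.3), the green cube covered √(1.9² + 1.6²) ≈ 2.5 units.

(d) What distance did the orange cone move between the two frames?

1.5

The orange cone moved from about (6.6, 6.9) to (8.0, 6.4), a distance of √(1.4² + 0.5²) ≈ 1.5.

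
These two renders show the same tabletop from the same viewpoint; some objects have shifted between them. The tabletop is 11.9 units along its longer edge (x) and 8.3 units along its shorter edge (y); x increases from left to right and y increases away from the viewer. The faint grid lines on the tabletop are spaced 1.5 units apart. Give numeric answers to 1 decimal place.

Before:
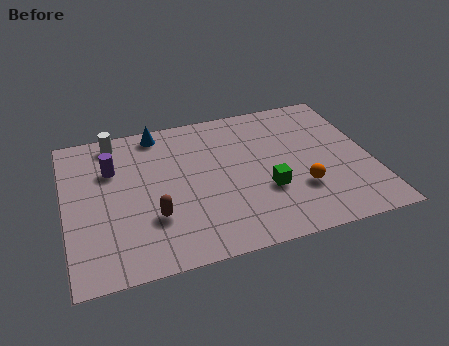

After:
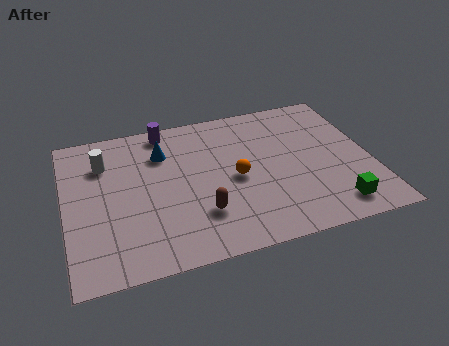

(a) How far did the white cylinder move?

1.3

The white cylinder was near (2.1, 7.3) before and (1.6, 6.1) after, so it travelled √(0.5² + 1.2²) ≈ 1.3 units.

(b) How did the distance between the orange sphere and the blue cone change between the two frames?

-3.6

The distance was about 7.1 in the first image and 3.5 in the second, so they moved 3.6 units closer together.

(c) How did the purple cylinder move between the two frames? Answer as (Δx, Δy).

(2.2, 1.7)

The purple cylinder started near (1.9, 5.7) and ended near (4.1, 7.4).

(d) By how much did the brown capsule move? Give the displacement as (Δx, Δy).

(1.8, -0.3)

From the two frames, the brown capsule sits at roughly (3.3, 2.6) before and (5.1, 2.3) after.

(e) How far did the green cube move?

3.0

From (7.7, 2.9) to (10.2, 1.3), the green cube covered √(2.5² + 1.6²) ≈ 3.0 units.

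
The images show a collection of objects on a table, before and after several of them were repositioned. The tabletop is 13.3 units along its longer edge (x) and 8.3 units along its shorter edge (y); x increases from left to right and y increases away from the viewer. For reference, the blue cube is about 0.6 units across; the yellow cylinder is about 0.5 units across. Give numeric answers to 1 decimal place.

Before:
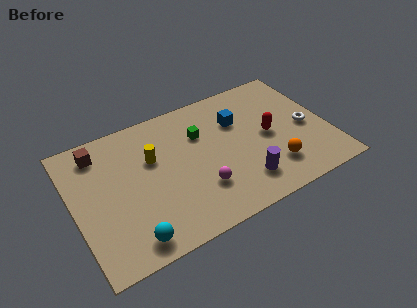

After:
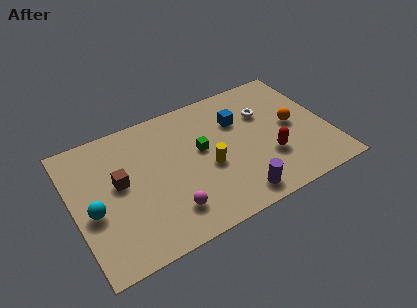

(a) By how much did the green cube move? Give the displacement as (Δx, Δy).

(-0.1, -1.0)

The green cube was at about (6.8, 5.7) and moved to about (6.7, 4.7).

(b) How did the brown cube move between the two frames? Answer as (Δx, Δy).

(0.8, -2.3)

The brown cube was at about (1.6, 6.9) and moved to about (2.4, 4.6).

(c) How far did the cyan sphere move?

2.9

The cyan sphere moved from about (2.5, 1.1) to (0.9, 3.5), a distance of √(1.6² + 2.4²) ≈ 2.9.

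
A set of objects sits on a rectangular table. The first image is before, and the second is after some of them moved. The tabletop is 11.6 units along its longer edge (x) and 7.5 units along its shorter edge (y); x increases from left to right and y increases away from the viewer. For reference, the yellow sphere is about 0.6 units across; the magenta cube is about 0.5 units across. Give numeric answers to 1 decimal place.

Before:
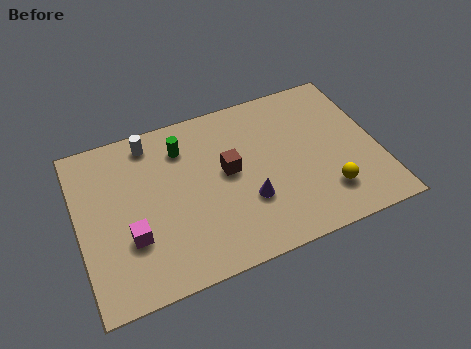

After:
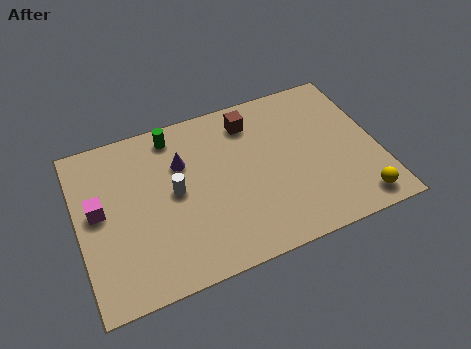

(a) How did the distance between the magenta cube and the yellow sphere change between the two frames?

+2.7

They were about 7.5 units apart before and 10.2 after — 2.7 units further apart.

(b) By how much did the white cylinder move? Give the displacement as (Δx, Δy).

(0.7, -2.6)

The white cylinder started near (3.0, 6.5) and ended near (3.7, 3.9).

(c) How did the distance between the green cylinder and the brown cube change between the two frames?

+0.7

The distance was about 2.3 in the first image and 3.0 in the second, so they moved 0.7 units further apart.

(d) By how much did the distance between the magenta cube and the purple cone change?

-1.1

Before: roughly 4.5 units apart; after: 3.4. That's 1.1 units closer together.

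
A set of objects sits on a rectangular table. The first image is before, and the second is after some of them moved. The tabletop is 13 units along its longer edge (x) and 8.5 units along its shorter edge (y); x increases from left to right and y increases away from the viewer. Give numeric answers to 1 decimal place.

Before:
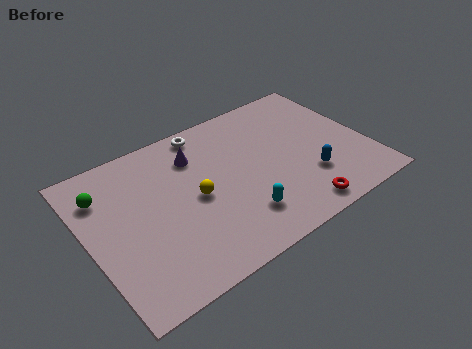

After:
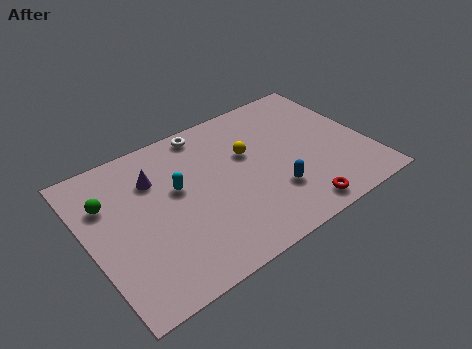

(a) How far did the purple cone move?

2.0

The purple cone moved from about (5.3, 6.4) to (3.3, 6.1), a distance of √(2.0² + 0.3²) ≈ 2.0.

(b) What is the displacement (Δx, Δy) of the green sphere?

(0.1, -0.5)

The green sphere was at about (1.0, 6.4) and moved to about (1.1, 5.9).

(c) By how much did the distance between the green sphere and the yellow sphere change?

+2.0

Before: roughly 4.5 units apart; after: 6.5. That's 2.0 units further apart.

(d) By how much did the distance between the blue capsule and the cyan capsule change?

+1.4

Before: roughly 3.4 units apart; after: 4.8. That's 1.4 units further apart.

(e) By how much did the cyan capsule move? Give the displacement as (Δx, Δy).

(-2.4, 3.0)

The cyan capsule started near (6.6, 2.0) and ended near (4.2, 5.0).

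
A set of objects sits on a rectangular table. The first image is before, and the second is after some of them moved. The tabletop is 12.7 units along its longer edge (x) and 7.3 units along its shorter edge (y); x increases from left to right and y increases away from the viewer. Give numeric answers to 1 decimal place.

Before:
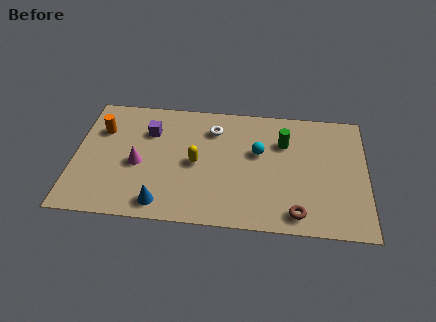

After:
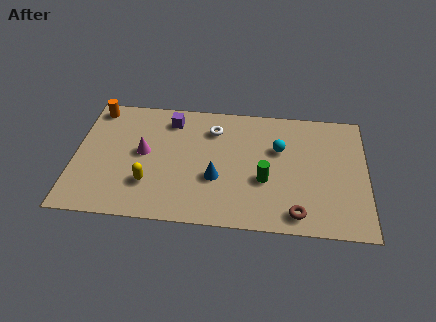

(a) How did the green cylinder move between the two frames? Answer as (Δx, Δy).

(-0.8, -2.3)

The green cylinder was at about (9.1, 5.1) and moved to about (8.3, 2.8).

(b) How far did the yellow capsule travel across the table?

2.4

From (5.3, 3.5) to (3.3, 2.1), the yellow capsule covered √(2.0² + 1.4²) ≈ 2.4 units.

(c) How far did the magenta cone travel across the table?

0.7

From (2.8, 3.2) to (3.0, 3.9), the magenta cone covered √(0.2² + 0.7²) ≈ 0.7 units.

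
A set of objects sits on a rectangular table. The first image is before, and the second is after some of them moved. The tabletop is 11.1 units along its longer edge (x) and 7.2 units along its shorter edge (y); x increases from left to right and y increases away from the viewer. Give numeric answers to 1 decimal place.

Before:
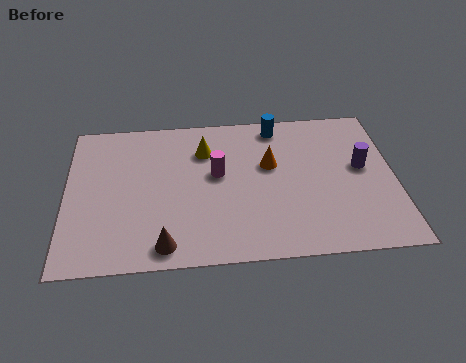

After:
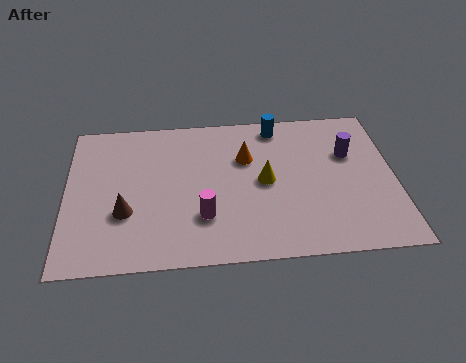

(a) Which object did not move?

the blue cylinder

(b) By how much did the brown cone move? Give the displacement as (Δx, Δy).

(-1.3, 1.6)

The brown cone started near (3.3, 0.9) and ended near (2.0, 2.5).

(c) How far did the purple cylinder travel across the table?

0.8

The purple cylinder was near (10.0, 4.0) before and (9.6, 4.7) after, so it travelled √(0.4² + 0.7²) ≈ 0.8 units.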